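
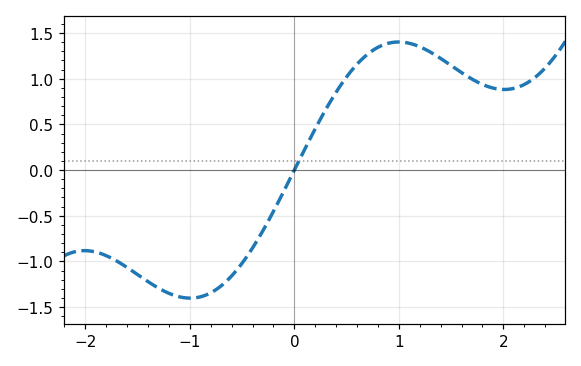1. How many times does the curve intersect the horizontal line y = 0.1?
1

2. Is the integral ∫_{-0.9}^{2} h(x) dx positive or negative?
positive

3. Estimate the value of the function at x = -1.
-1.4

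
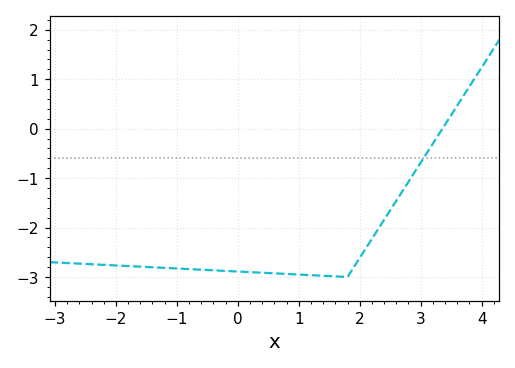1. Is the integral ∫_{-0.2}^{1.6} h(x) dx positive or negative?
negative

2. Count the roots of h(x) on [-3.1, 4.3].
1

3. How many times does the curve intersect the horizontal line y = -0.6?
1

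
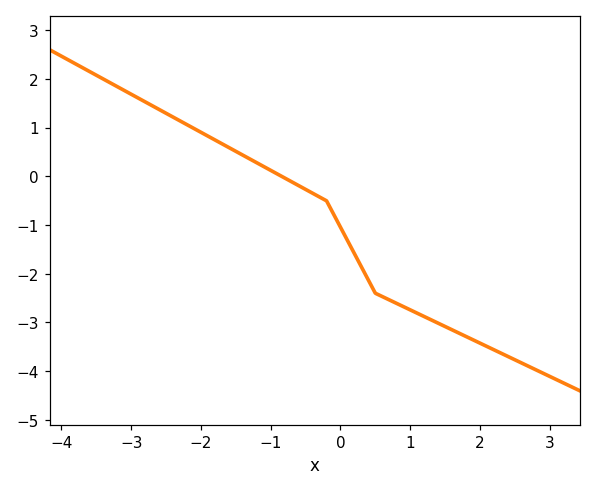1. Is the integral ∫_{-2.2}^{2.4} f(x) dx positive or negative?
negative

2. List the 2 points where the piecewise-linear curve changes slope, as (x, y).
(-0.2, -0.5); (0.5, -2.4)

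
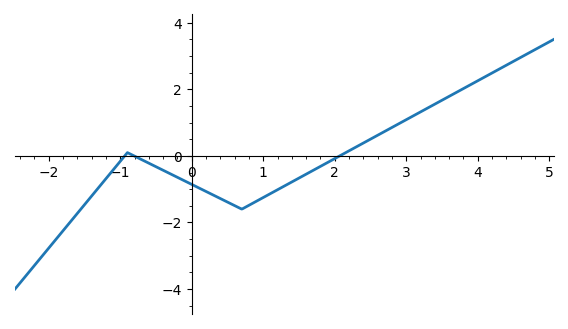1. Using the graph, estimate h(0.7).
-1.6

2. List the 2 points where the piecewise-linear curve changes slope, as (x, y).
(-0.9, 0.1); (0.7, -1.6)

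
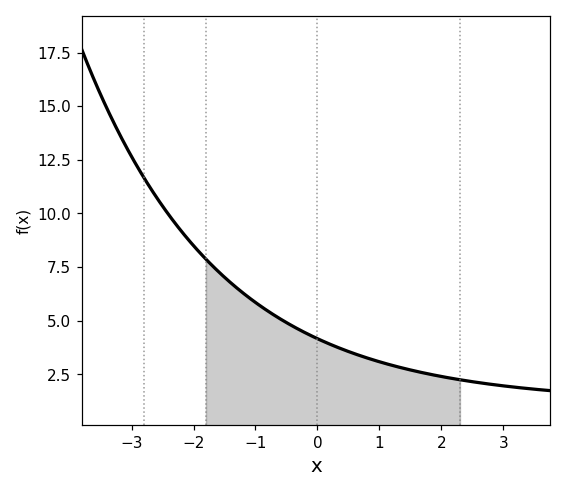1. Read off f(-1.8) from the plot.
7.87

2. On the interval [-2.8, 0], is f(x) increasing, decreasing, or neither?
decreasing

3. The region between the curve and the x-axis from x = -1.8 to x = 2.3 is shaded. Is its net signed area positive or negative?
positive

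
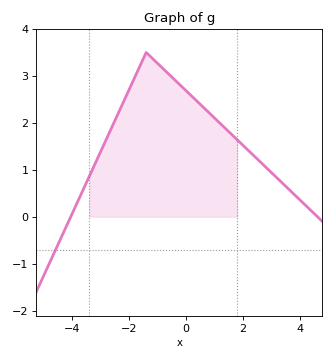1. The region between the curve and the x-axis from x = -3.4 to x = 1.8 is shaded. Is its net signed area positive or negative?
positive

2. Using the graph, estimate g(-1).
3.27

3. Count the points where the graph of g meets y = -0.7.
1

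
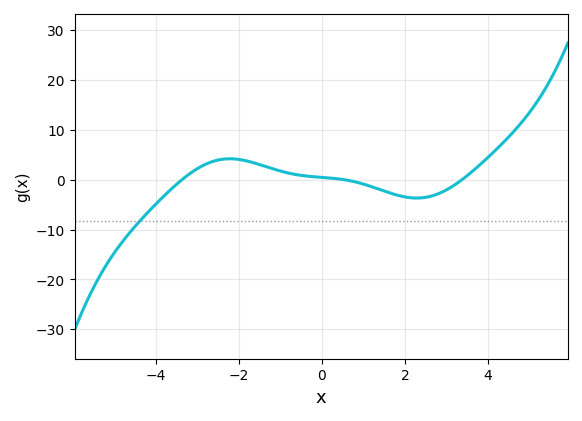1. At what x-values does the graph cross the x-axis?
-3.38, 0.552, 3.37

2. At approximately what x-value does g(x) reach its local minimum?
2.28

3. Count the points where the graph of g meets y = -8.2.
1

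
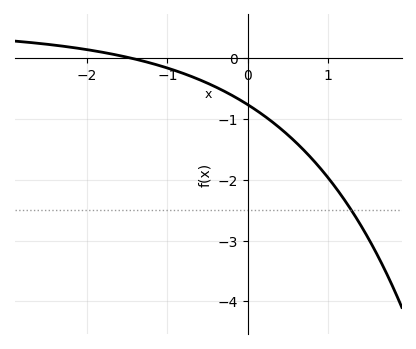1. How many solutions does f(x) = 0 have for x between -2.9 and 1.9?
1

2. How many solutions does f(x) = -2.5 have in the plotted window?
1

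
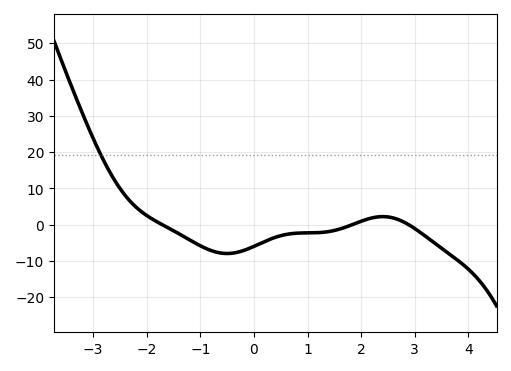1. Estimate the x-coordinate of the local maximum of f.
2.4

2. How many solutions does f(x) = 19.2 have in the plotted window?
1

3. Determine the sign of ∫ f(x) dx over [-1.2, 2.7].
negative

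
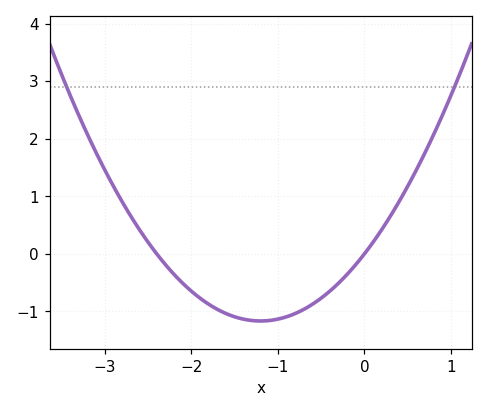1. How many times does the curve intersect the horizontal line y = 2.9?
2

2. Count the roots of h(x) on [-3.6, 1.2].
2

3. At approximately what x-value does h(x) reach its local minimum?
-1.2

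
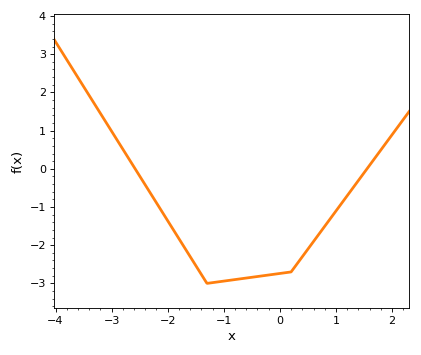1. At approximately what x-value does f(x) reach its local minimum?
-1.3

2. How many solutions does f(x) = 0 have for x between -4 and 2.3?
2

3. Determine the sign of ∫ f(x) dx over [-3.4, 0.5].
negative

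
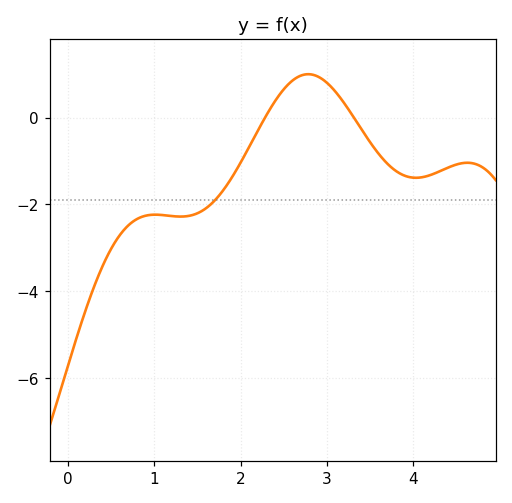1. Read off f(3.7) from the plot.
-1.07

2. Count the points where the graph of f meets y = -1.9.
1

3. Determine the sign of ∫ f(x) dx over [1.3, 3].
negative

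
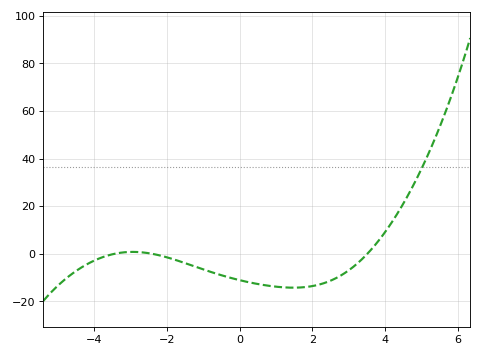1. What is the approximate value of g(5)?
35.5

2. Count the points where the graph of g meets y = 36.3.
1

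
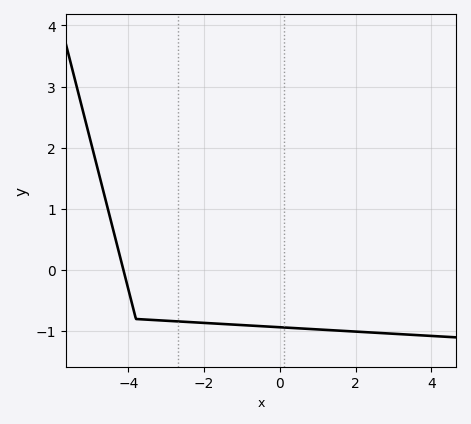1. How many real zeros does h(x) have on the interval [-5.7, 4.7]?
1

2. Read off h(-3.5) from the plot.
-0.811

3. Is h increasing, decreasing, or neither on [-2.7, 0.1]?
decreasing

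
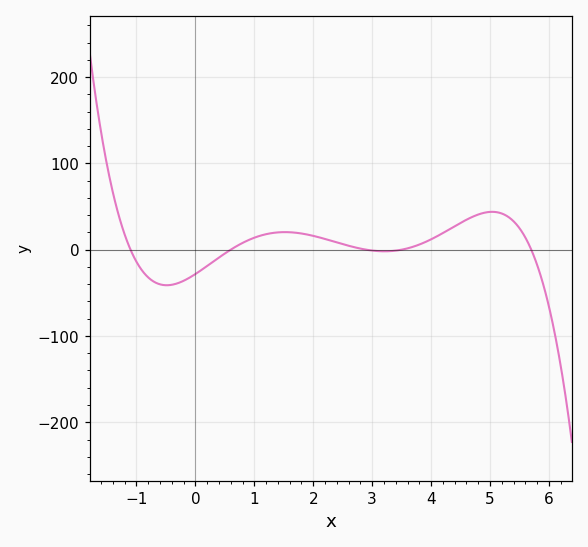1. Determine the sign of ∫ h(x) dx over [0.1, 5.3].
positive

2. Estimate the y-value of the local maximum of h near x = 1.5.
20.4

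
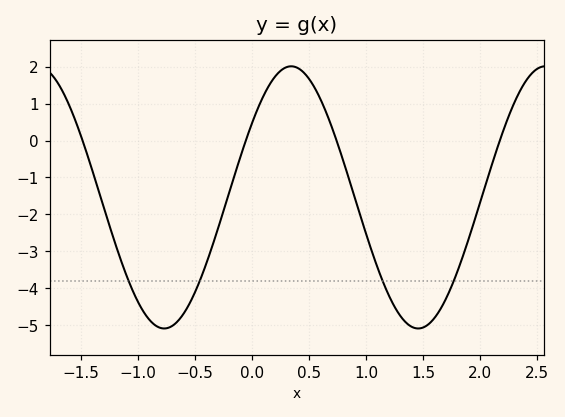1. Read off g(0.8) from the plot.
-0.54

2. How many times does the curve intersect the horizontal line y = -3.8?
4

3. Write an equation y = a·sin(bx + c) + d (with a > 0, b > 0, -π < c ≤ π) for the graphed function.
y = 3.55sin(2.82x + 0.6) - 1.54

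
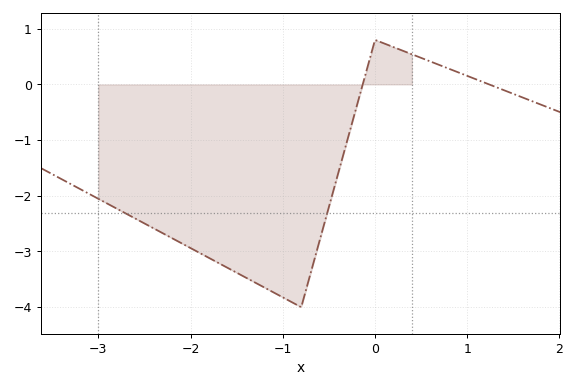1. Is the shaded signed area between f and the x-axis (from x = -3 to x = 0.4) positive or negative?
negative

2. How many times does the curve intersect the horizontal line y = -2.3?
2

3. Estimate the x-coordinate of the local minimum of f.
-0.8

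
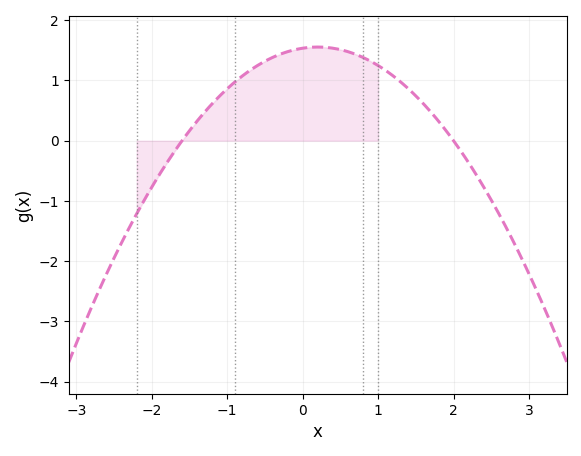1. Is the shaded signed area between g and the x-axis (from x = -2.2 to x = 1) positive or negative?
positive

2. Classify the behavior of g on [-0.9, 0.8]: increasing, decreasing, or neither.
neither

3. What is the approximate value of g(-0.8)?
1.1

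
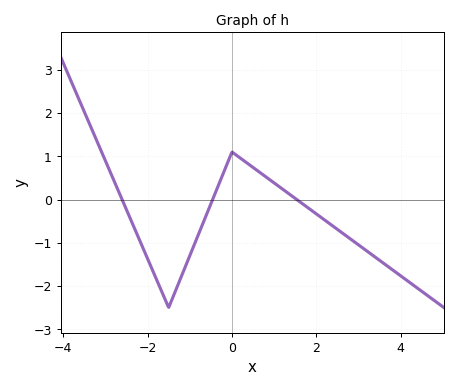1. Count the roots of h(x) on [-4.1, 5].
3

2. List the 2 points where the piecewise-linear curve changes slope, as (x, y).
(-1.5, -2.5); (0, 1.1)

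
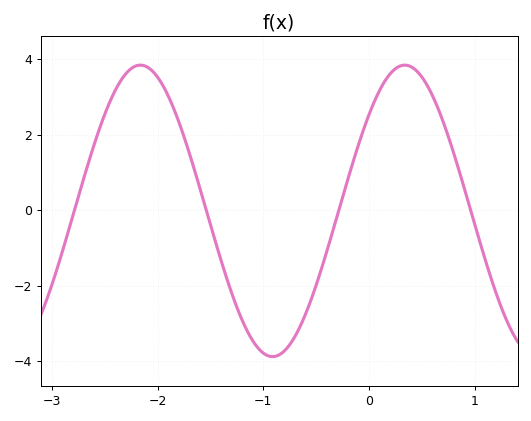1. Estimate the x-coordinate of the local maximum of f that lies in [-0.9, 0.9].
0.3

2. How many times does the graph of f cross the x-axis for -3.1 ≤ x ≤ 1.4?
4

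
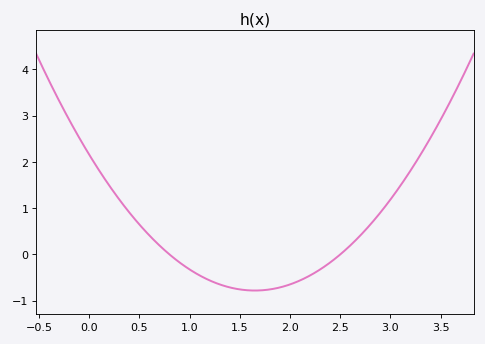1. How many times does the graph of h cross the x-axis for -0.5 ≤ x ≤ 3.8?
2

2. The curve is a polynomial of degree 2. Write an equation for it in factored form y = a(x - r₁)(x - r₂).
y = 1.08(x - 0.8)(x - 2.5)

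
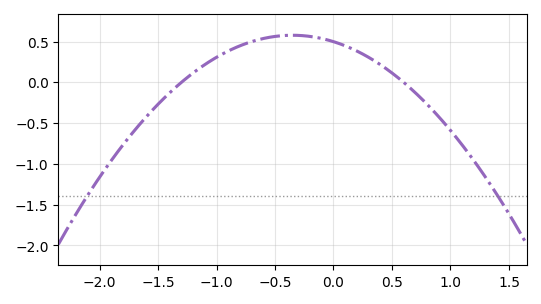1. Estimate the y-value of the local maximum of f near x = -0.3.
0.6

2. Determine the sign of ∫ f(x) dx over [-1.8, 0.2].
positive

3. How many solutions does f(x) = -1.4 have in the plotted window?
2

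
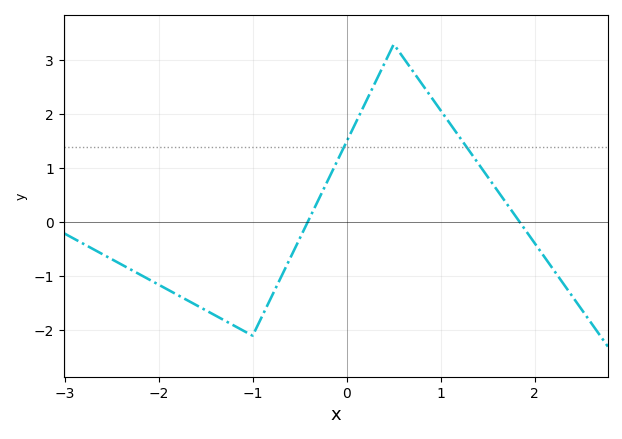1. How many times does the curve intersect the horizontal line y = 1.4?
2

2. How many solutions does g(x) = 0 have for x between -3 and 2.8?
2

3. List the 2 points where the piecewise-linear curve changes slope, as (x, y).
(-1, -2.1); (0.5, 3.3)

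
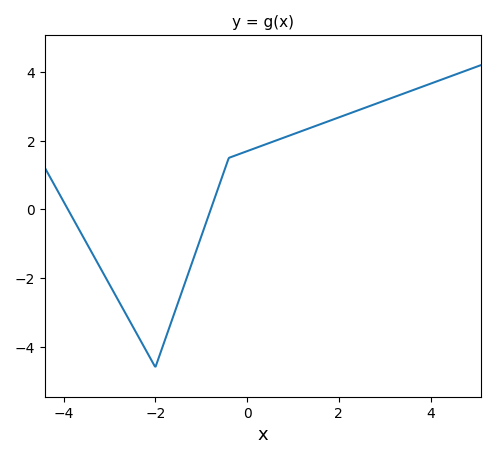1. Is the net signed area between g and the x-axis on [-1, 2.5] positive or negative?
positive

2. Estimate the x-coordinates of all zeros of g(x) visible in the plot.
-3.91, -0.793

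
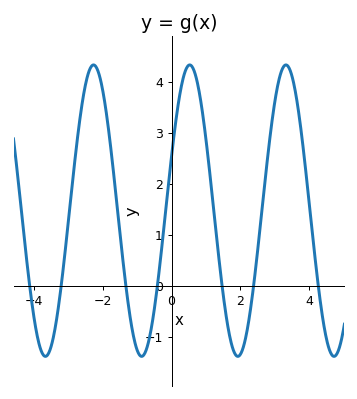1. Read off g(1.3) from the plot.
1.01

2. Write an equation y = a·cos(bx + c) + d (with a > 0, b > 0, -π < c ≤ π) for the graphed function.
y = 2.86cos(2.25x - 1.19) + 1.48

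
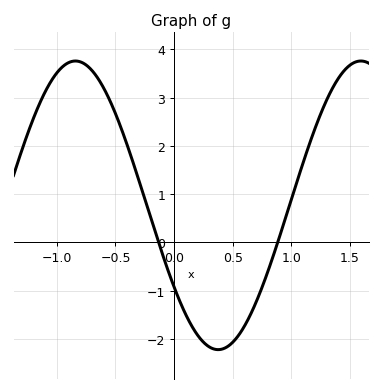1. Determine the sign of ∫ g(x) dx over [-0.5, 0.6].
negative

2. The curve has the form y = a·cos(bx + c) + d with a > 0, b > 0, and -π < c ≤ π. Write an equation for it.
y = 2.99cos(2.58x + 2.17) + 0.77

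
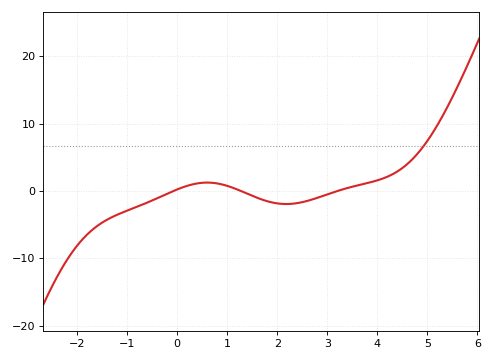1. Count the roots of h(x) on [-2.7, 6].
3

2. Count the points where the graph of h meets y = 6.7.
1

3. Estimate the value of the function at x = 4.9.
6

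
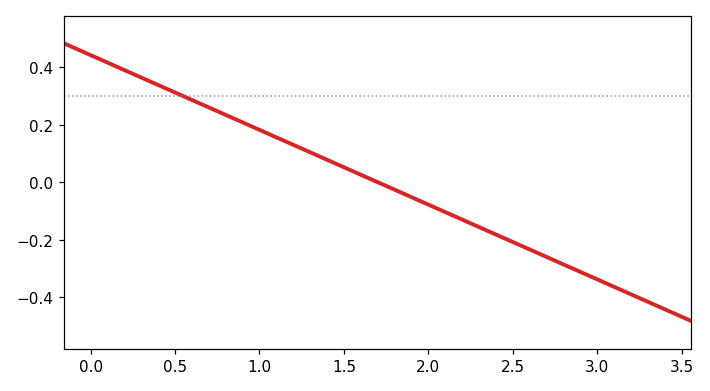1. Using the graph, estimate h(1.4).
0.078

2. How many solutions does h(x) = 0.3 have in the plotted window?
1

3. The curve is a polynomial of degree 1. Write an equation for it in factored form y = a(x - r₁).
y = -0.26(x - 1.7)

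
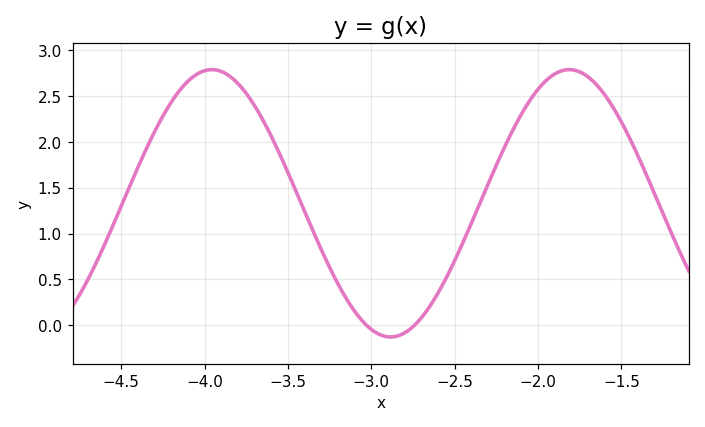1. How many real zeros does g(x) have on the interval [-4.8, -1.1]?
2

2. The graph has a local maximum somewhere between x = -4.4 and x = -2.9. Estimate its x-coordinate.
-3.95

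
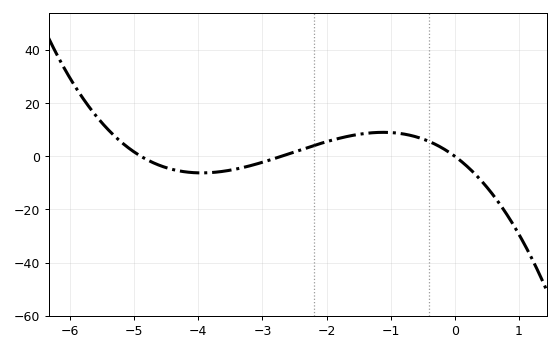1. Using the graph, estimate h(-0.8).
8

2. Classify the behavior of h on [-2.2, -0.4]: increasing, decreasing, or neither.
neither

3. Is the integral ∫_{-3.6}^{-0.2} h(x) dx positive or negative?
positive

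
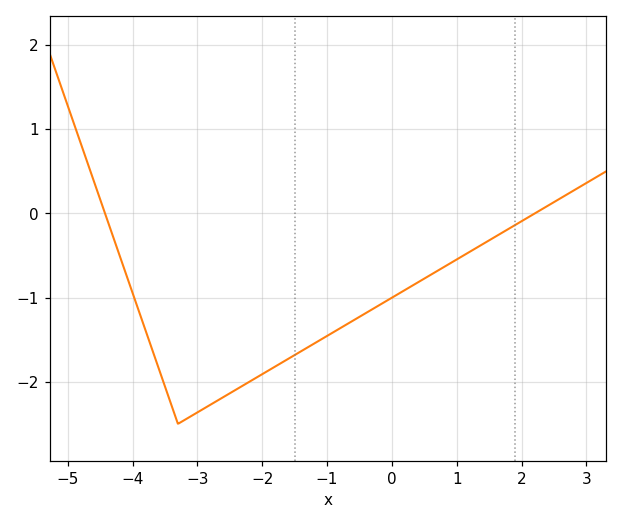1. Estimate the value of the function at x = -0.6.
-1.27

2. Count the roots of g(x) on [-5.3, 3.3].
2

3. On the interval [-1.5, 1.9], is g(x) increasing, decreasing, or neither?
increasing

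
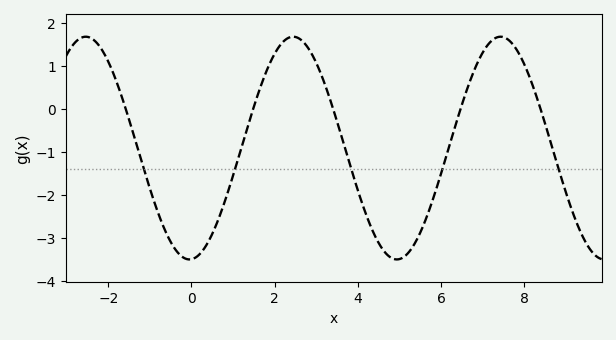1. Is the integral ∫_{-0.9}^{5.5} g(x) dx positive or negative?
negative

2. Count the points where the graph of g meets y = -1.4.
5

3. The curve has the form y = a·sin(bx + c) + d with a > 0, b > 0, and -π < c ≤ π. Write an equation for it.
y = 2.59sin(1.26x - 1.51) - 0.92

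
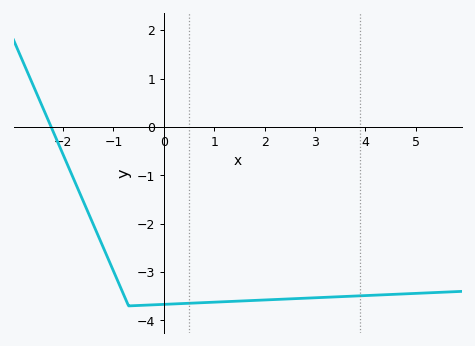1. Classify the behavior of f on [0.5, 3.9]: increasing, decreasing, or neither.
increasing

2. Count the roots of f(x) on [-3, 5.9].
1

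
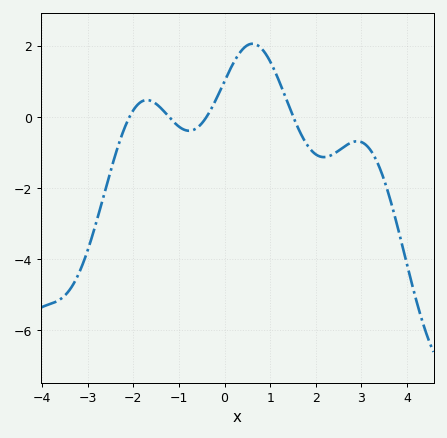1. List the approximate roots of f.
-2.08, -1.21, -0.395, 1.51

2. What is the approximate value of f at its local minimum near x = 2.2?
-1.13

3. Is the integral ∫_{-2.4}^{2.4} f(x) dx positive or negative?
positive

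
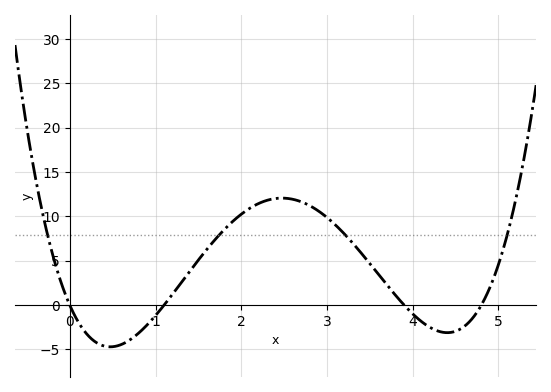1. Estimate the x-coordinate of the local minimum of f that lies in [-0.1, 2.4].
0.5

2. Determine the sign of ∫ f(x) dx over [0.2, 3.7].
positive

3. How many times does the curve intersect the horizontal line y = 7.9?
4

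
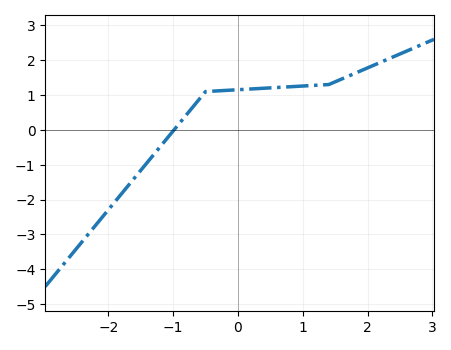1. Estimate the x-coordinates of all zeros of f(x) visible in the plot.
-1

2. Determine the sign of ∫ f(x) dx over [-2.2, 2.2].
positive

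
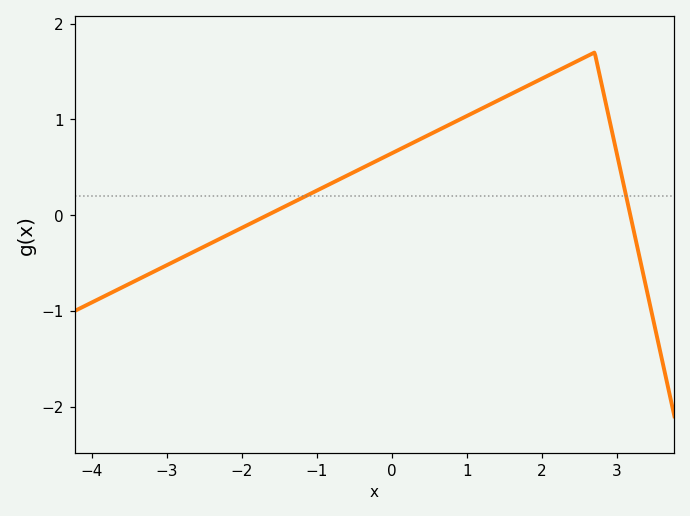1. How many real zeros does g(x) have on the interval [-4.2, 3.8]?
2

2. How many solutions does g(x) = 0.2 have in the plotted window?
2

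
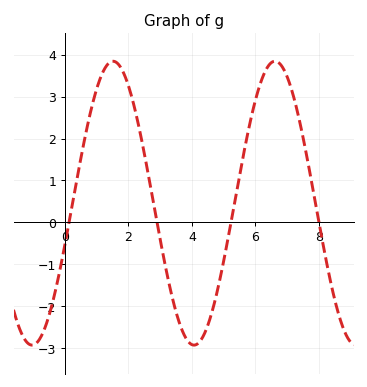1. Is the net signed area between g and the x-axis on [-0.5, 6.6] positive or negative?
positive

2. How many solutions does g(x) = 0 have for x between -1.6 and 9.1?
4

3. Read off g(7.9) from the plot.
0.455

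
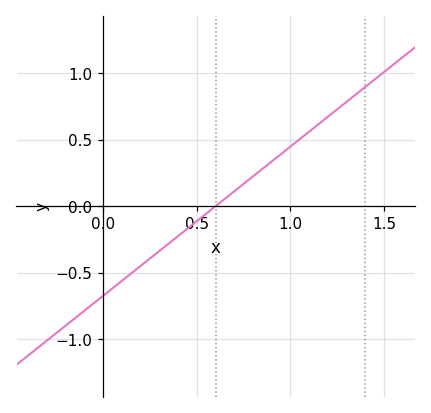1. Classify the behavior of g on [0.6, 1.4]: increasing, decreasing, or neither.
increasing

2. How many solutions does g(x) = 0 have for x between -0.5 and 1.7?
1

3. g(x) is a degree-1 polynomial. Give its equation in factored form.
y = 1.12(x - 0.6)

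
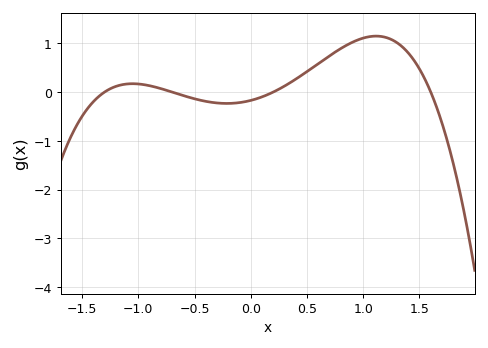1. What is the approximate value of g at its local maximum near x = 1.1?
1.15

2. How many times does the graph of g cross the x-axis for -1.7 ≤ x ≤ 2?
4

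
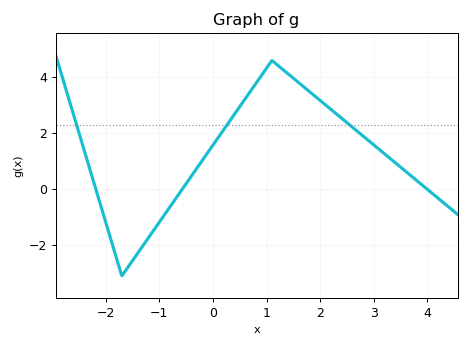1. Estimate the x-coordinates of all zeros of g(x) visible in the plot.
-2.2, -0.6, 4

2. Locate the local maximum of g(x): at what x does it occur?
1.1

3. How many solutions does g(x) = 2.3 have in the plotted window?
3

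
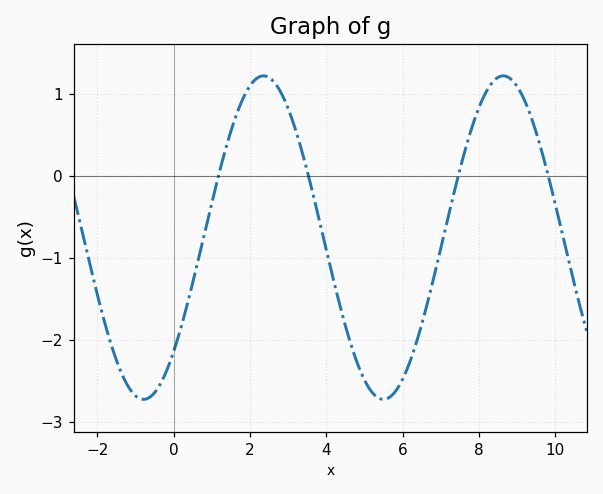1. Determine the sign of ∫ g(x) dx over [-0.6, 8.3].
negative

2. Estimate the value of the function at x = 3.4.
0.233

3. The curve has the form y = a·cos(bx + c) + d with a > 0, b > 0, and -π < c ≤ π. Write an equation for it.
y = 1.97cos(1x - 2.35) - 0.75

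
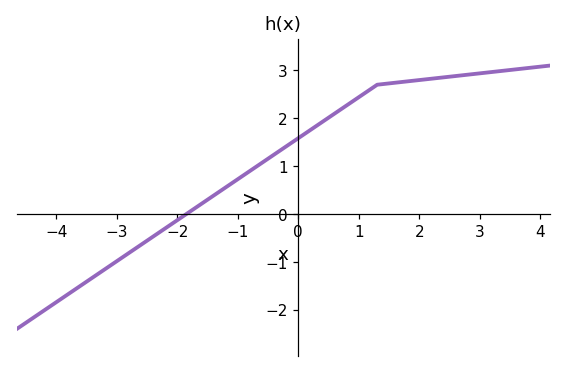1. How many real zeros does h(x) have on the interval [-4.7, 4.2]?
1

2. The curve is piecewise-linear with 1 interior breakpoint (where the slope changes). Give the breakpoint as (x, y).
(1.3, 2.7)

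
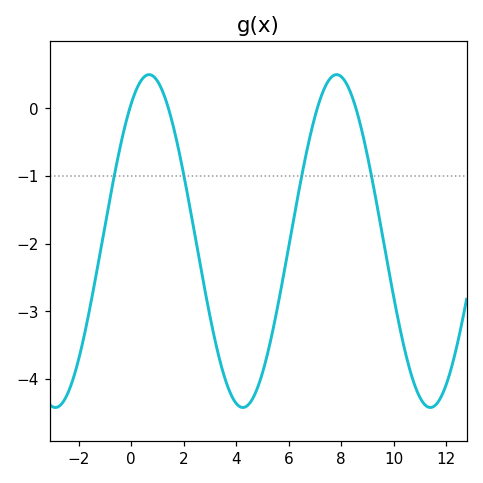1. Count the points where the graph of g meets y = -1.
4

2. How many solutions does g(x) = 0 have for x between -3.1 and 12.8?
4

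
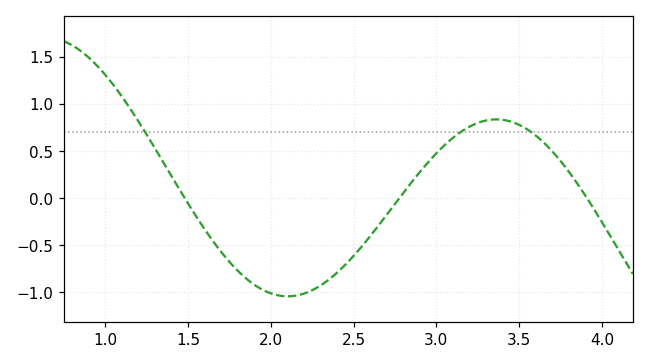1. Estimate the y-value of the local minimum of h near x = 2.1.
-1.05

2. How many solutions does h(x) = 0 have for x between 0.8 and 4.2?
3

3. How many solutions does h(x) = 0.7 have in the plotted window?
3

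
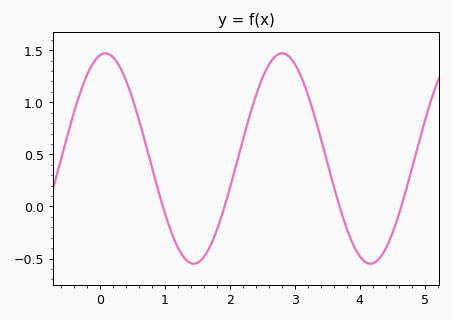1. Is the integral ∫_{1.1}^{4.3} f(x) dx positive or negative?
positive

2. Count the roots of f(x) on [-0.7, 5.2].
4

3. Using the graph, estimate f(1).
-0.05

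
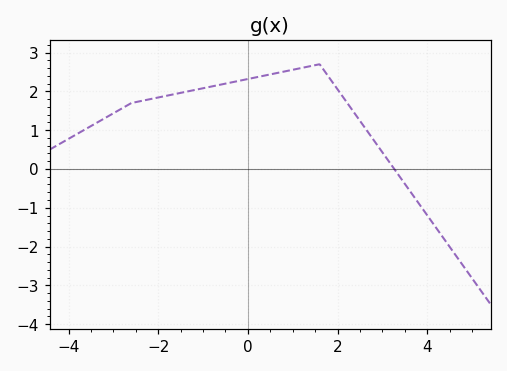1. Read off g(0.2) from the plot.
2.4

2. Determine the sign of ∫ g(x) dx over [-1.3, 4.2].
positive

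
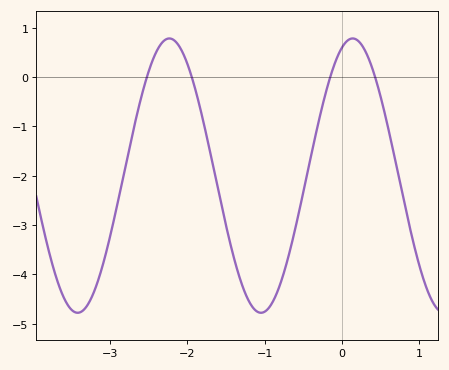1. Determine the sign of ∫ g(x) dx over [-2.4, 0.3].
negative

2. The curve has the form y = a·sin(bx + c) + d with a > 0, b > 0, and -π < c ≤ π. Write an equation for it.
y = 2.78sin(2.6x + 1.2) - 2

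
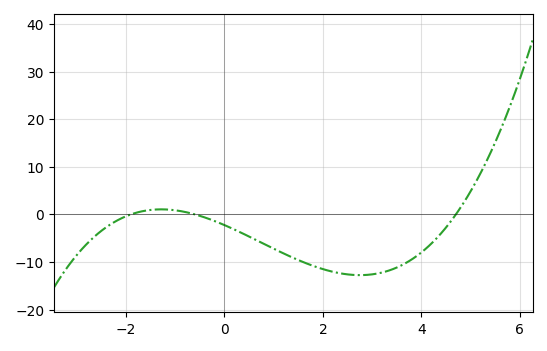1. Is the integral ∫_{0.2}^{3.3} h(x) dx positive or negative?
negative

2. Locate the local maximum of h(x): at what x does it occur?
-1.2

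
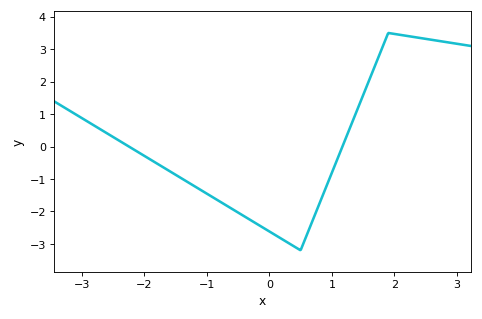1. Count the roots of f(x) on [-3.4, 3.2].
2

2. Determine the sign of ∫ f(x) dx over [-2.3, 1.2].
negative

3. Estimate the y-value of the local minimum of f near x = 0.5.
-3.2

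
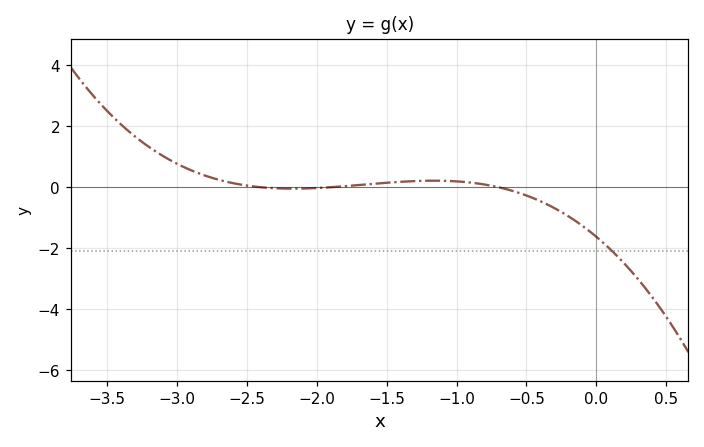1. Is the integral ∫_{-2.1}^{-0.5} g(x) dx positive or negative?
positive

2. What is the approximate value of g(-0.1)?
-1.2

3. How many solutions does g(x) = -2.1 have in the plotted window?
1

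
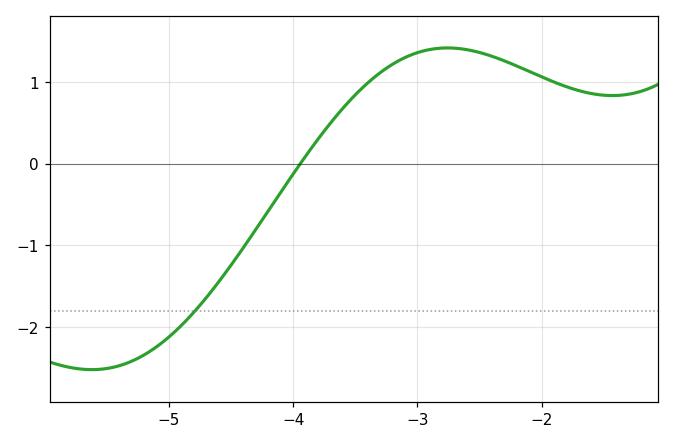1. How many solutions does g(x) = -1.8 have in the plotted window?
1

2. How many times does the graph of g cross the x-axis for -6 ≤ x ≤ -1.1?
1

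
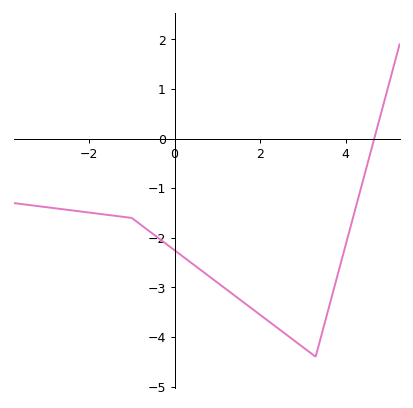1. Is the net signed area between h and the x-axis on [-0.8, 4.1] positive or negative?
negative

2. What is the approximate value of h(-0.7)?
-1.8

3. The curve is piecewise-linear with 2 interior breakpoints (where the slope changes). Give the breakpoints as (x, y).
(-1, -1.6); (3.3, -4.4)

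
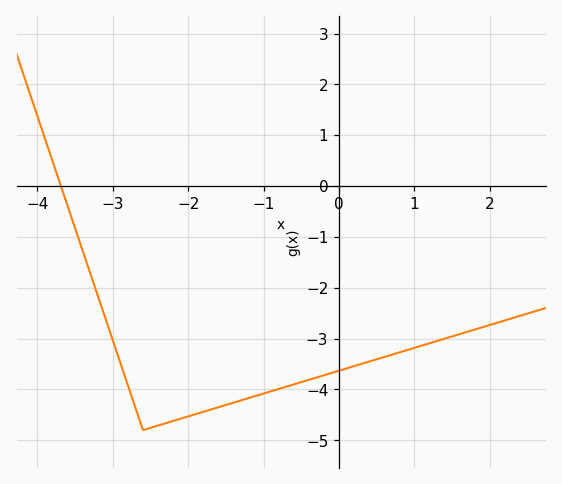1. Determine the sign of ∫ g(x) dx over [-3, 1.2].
negative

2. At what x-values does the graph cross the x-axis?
-3.7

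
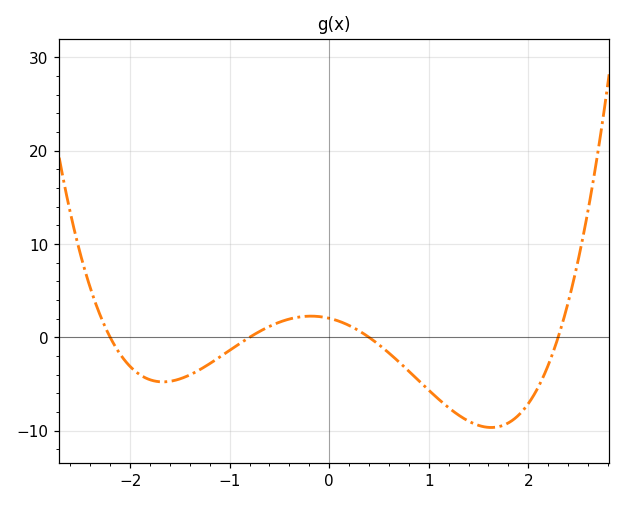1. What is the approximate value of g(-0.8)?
0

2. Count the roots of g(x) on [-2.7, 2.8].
4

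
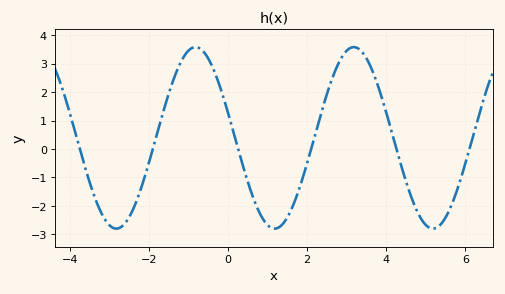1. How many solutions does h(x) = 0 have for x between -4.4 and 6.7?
6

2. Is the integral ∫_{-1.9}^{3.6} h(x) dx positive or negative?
positive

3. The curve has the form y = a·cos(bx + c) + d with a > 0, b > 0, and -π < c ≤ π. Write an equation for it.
y = 3.19cos(1.57x + 1.29) + 0.39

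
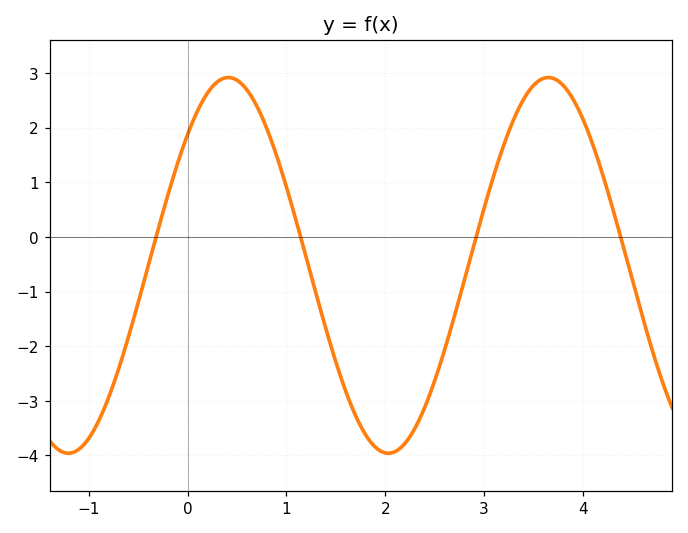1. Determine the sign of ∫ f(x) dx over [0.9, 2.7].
negative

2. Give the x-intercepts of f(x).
-0.32, 1.14, 2.92, 4.38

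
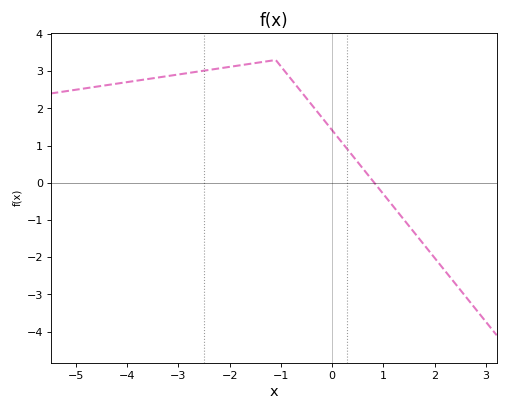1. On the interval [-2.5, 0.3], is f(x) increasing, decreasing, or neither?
neither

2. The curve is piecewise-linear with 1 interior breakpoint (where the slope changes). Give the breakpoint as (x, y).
(-1.1, 3.3)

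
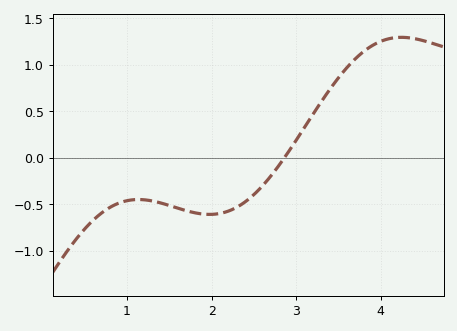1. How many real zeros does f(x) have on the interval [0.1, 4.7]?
1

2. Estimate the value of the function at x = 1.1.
-0.45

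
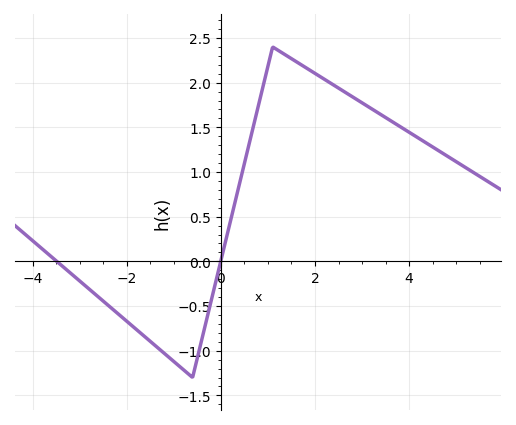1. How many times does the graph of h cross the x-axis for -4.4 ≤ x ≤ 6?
2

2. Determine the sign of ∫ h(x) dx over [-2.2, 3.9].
positive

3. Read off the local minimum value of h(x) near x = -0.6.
-1.3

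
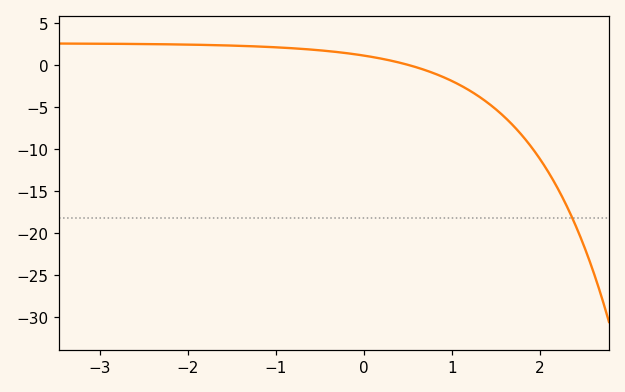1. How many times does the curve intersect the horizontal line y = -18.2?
1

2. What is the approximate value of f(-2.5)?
2.5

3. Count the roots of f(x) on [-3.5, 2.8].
1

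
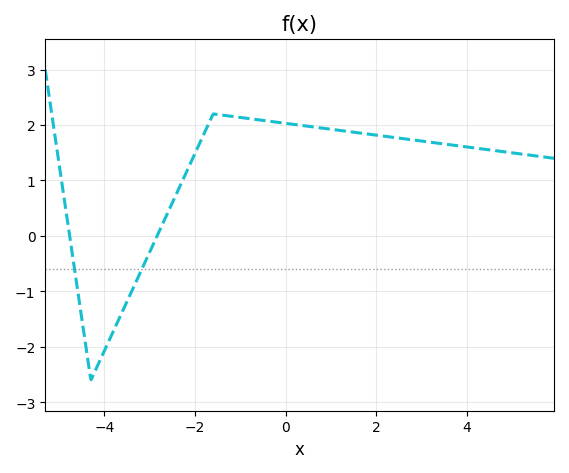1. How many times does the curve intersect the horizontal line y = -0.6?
2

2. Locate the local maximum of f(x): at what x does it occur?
-1.6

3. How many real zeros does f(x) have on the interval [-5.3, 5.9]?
2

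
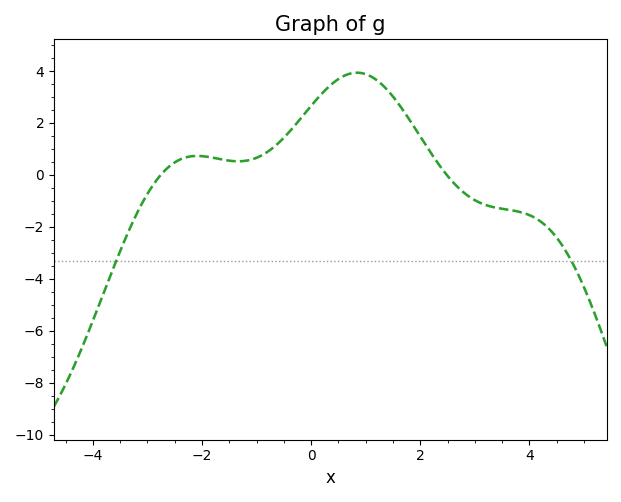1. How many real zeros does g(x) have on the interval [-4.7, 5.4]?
2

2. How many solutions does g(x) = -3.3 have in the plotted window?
2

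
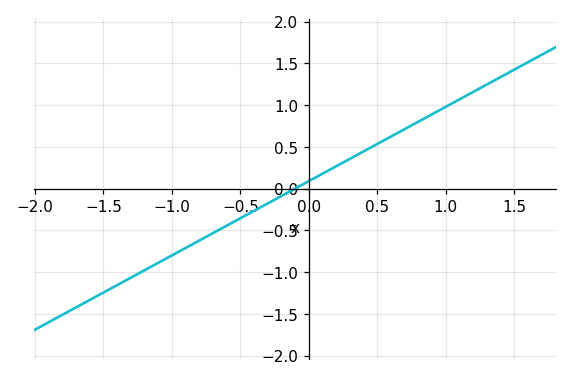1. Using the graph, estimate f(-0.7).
-0.55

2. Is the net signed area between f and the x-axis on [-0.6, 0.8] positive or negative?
positive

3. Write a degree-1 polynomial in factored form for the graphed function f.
y = 0.89(x + 0.1)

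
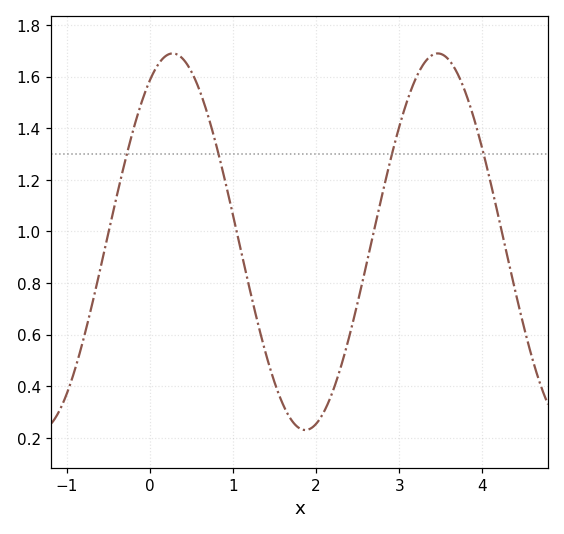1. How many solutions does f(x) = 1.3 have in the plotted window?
4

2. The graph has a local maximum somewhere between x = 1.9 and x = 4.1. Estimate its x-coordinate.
3.46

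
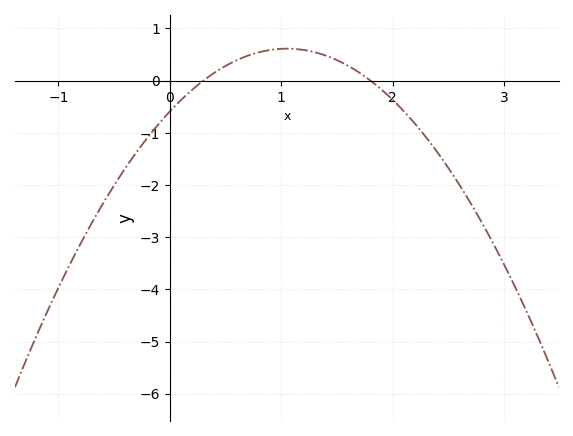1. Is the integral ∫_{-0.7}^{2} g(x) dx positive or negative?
negative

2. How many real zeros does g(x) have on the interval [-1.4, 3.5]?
2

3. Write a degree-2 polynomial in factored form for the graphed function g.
y = -1.09(x - 0.3)(x - 1.8)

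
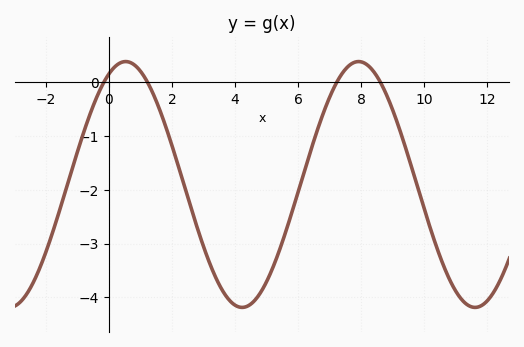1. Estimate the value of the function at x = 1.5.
-0.343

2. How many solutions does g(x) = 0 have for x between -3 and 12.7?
4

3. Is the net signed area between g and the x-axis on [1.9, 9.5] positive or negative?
negative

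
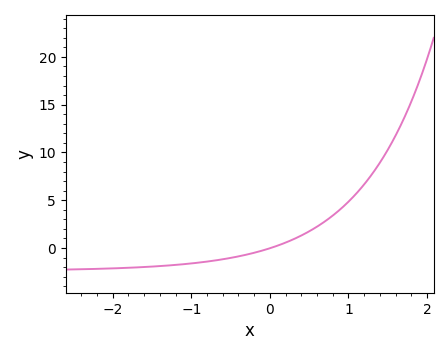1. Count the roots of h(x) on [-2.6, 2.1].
1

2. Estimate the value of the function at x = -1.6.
-2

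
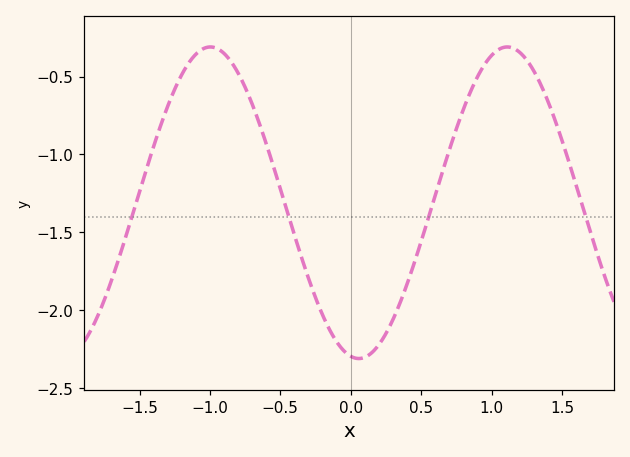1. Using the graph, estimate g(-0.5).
-1.22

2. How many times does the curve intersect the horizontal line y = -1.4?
4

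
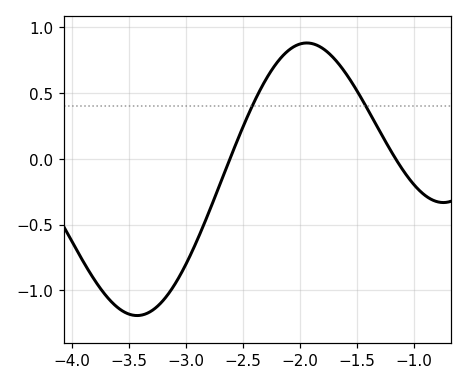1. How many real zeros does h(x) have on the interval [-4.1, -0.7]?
2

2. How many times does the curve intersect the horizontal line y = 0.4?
2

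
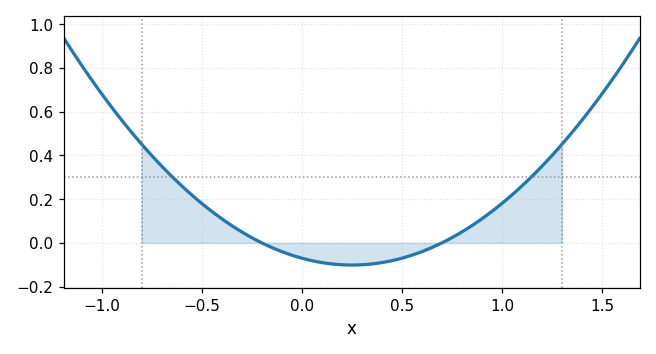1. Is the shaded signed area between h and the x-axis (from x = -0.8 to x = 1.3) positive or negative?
positive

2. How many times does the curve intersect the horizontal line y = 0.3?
2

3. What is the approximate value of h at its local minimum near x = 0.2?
-0.1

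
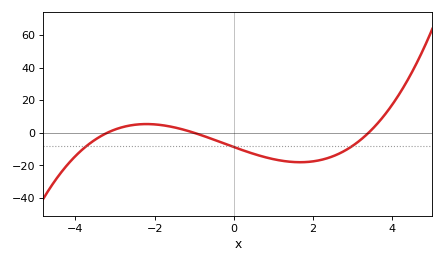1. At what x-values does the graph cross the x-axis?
-3.2, -1, 3.4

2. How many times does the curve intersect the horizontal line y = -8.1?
3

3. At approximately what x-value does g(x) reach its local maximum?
-2.21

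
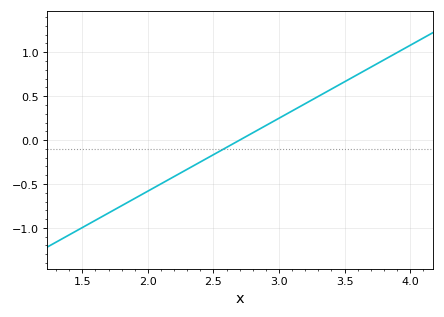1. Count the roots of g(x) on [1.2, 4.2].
1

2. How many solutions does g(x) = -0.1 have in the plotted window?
1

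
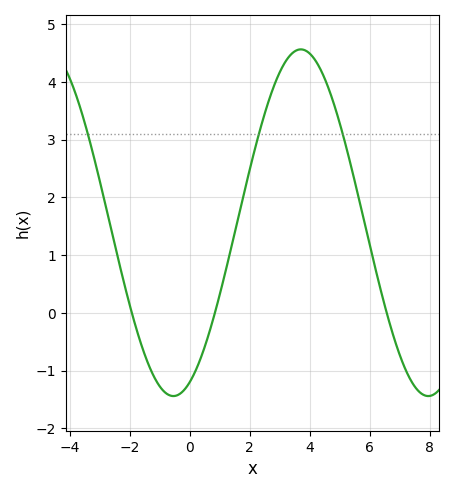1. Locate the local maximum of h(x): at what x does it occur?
3.8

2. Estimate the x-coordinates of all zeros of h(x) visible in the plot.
-2, 0.8, 6.6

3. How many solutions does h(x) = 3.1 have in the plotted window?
3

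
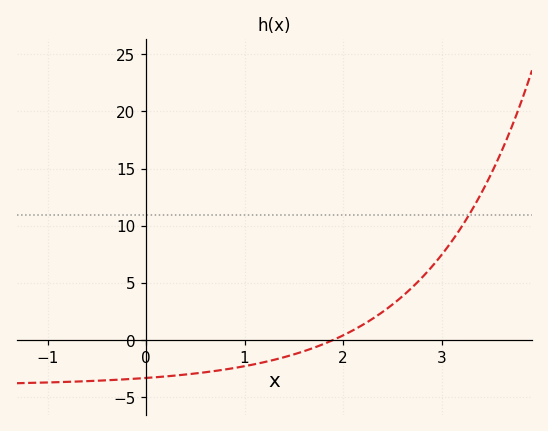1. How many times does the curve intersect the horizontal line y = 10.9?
1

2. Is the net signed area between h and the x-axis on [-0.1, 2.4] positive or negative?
negative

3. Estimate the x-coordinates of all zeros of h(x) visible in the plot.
1.9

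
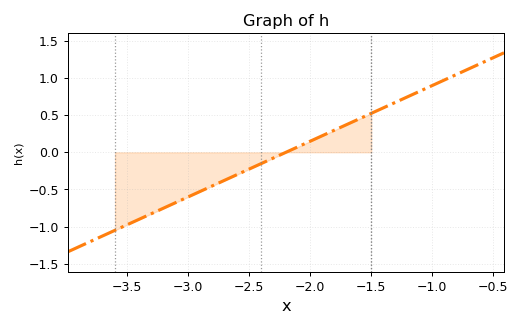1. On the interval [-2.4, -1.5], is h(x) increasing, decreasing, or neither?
increasing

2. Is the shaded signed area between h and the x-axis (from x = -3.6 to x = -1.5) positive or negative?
negative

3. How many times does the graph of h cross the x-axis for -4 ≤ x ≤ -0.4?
1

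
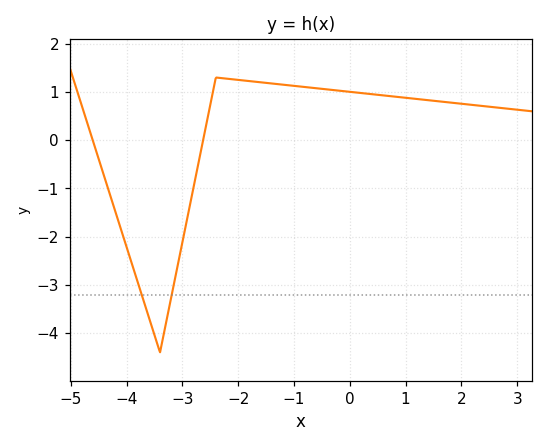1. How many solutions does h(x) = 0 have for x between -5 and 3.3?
2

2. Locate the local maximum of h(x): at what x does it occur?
-2.4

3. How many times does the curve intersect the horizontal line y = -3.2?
2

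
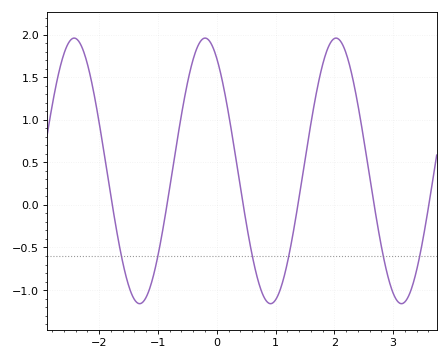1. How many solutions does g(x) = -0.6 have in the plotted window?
6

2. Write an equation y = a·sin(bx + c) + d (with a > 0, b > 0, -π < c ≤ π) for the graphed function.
y = 1.56sin(2.8x + 2.1) + 0.4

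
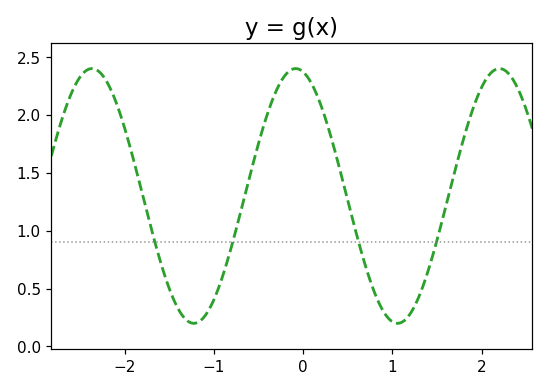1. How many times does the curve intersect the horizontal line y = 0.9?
4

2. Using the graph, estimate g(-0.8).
0.85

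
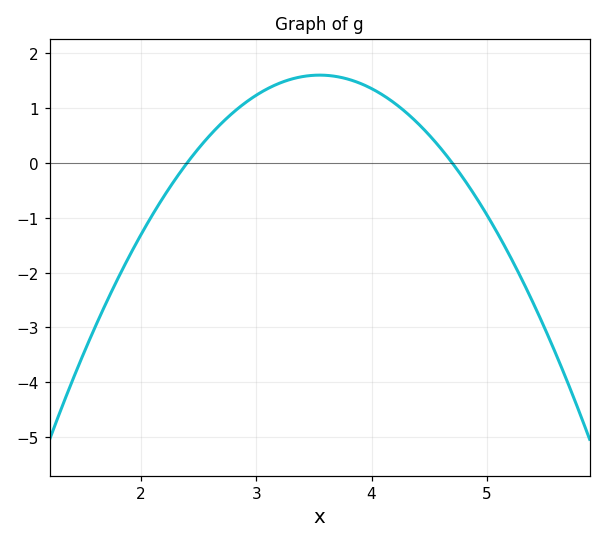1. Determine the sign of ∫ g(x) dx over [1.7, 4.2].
positive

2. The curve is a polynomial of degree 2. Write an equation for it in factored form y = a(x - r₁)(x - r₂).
y = -1.21(x - 2.4)(x - 4.7)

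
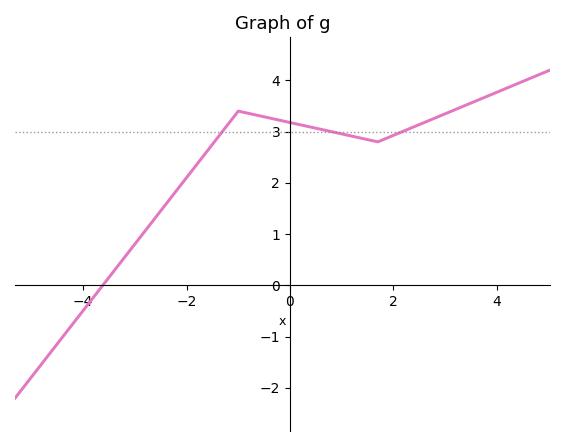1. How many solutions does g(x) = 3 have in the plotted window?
3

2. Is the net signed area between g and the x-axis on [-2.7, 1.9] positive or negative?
positive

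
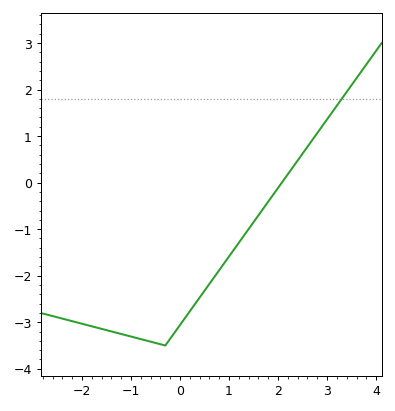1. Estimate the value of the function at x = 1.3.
-1.1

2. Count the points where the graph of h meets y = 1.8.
1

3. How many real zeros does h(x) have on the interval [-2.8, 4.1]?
1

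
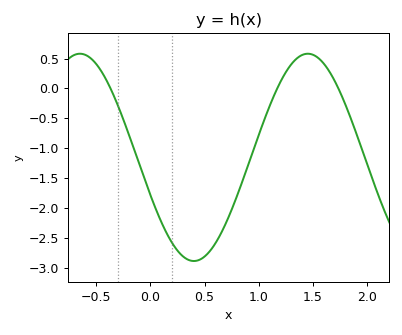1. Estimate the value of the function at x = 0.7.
-2.24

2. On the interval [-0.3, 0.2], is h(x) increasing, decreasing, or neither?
decreasing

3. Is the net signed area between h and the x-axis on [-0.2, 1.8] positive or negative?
negative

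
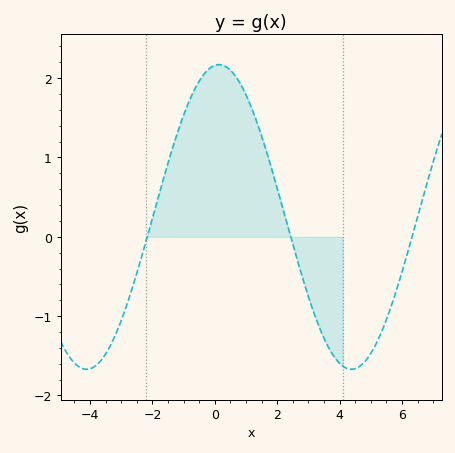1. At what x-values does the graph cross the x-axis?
-2.17, 2.43, 6.33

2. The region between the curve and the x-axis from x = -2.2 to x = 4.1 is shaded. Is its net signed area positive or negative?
positive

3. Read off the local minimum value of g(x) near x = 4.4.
-1.67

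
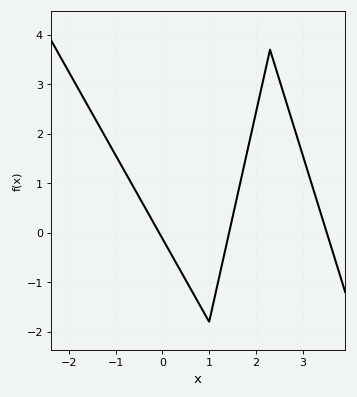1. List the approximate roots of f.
-0.1, 1.4, 3.5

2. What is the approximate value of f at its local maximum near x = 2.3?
3.7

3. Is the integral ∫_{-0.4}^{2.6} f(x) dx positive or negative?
positive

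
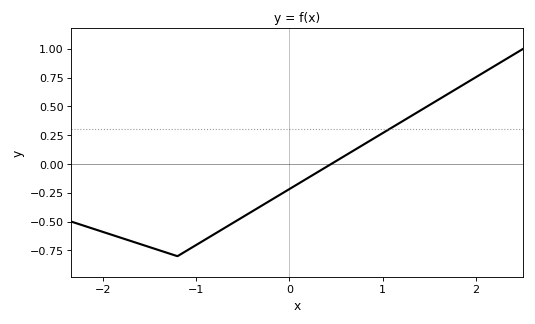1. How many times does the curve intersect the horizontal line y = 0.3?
1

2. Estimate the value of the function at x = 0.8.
0.15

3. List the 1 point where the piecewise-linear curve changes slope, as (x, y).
(-1.2, -0.8)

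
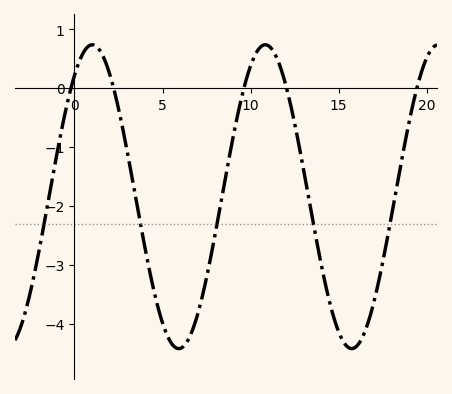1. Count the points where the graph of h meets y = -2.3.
5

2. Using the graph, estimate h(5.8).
-4.4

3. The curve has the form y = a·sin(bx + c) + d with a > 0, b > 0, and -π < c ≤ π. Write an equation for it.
y = 2.58sin(0.64x + 0.92) - 1.84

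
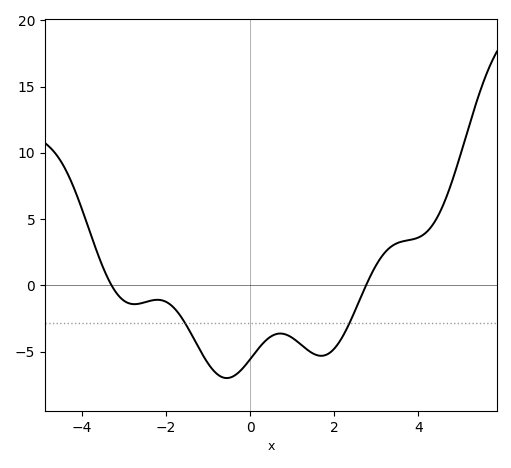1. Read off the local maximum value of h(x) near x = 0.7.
-3.63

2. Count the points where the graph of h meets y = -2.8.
2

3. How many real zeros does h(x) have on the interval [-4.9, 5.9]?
2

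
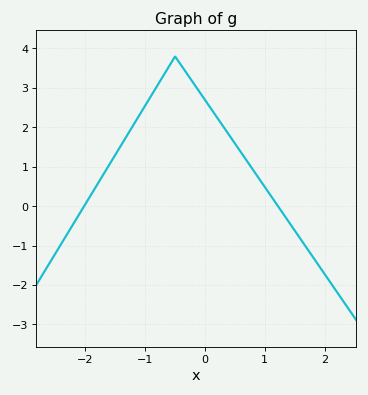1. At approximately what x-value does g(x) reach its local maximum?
-0.5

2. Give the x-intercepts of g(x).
-2.02, 1.22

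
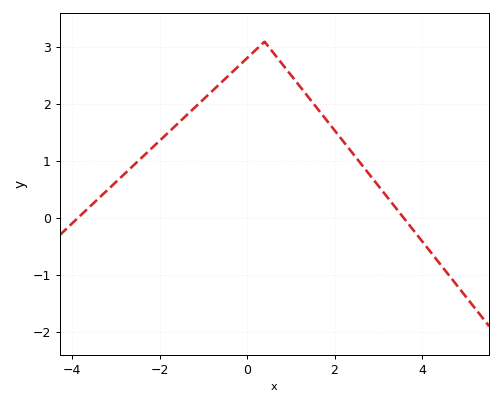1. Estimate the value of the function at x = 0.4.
3.1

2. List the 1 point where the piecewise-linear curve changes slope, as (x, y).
(0.4, 3.1)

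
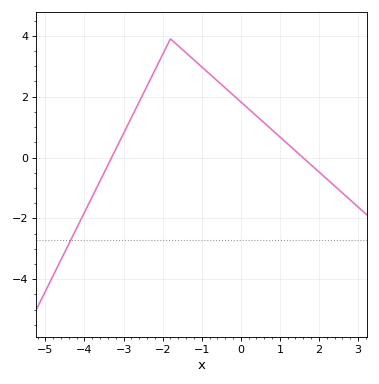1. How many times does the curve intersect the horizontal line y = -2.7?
1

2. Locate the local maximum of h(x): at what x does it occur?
-1.8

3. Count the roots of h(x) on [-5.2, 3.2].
2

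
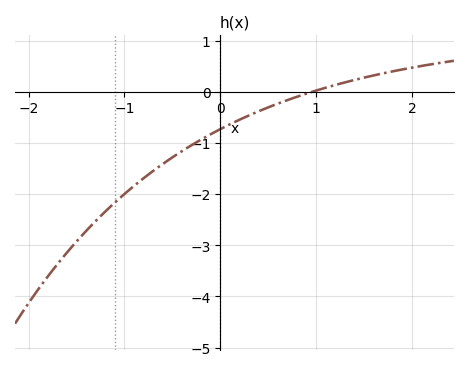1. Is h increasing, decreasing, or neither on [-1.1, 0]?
increasing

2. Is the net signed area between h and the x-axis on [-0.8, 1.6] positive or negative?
negative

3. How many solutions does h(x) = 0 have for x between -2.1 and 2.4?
1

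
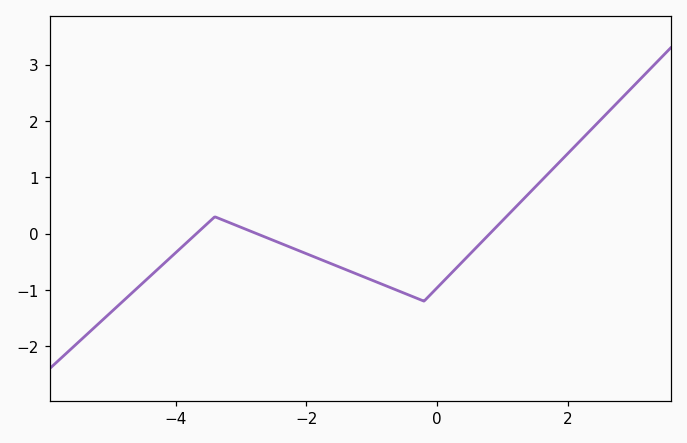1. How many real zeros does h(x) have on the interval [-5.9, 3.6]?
3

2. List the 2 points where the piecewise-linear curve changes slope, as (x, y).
(-3.4, 0.3); (-0.2, -1.2)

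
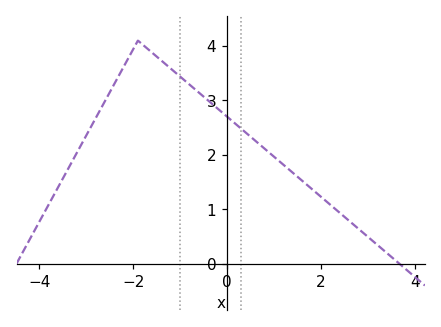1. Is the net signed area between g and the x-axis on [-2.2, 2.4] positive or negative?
positive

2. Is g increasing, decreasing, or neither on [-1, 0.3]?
decreasing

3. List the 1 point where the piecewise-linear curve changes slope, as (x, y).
(-1.9, 4.1)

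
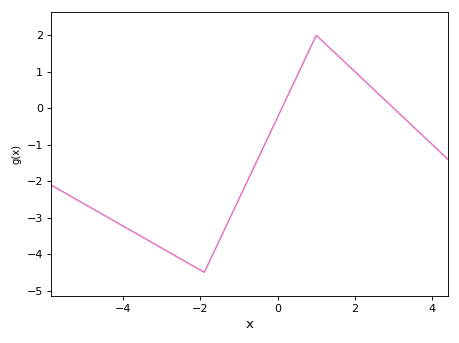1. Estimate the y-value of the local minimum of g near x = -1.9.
-4.5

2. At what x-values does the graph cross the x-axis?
0.108, 3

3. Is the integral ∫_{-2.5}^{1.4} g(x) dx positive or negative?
negative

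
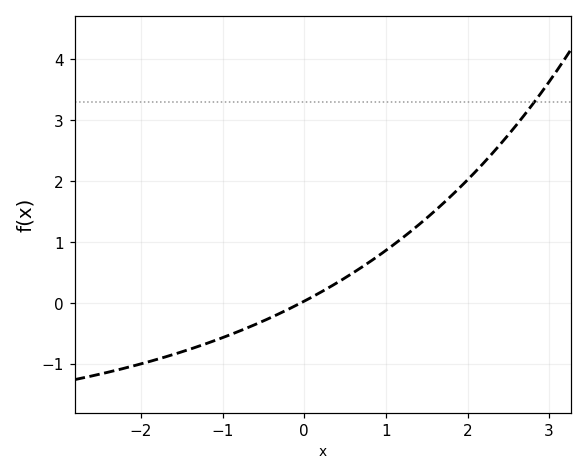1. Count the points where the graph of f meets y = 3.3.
1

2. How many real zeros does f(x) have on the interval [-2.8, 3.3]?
1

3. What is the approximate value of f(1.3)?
1.17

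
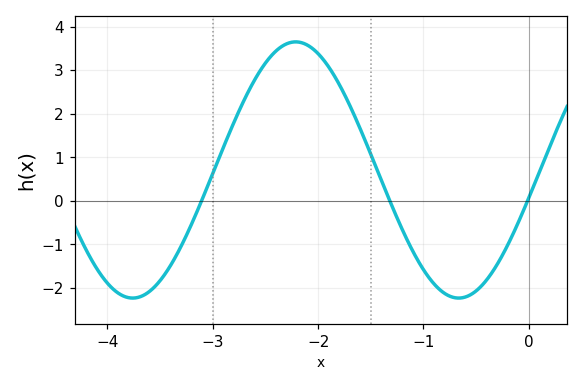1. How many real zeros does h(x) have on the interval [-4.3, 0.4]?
3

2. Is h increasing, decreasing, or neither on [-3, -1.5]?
neither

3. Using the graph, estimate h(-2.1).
3.57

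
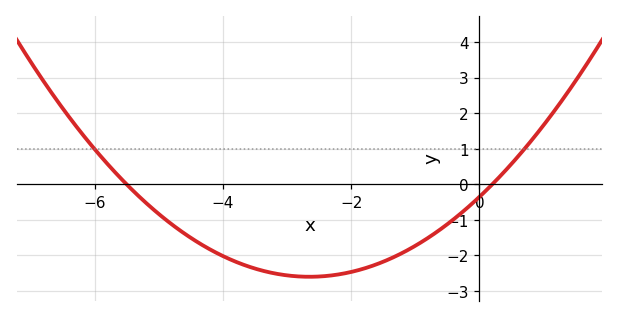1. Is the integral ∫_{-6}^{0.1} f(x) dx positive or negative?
negative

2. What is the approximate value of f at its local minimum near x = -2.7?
-2.6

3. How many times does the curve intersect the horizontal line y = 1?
2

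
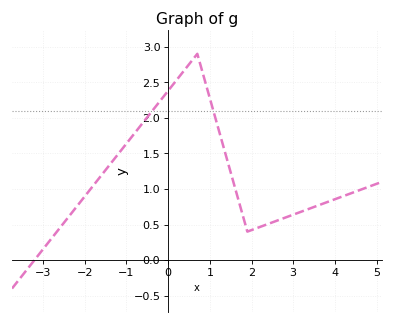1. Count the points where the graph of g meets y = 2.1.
2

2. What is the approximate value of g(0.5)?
2.75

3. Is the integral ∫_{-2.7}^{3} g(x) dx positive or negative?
positive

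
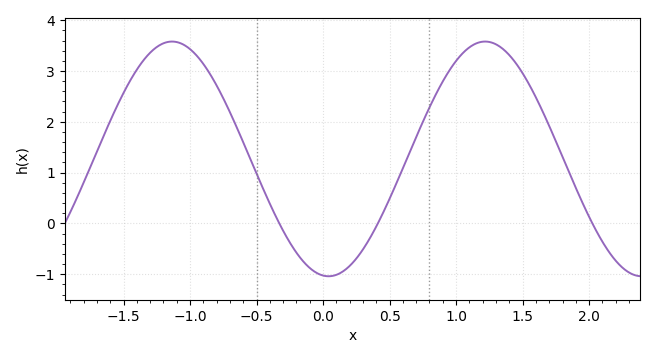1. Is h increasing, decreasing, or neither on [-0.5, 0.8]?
neither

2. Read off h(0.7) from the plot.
1.7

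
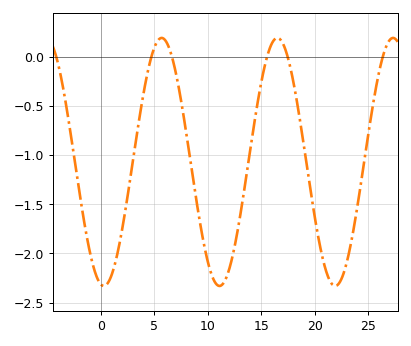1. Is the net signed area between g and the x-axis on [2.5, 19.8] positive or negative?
negative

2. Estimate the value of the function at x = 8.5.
-1.15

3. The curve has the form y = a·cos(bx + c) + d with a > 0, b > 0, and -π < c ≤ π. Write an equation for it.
y = 1.26cos(0.58x + 3) - 1.07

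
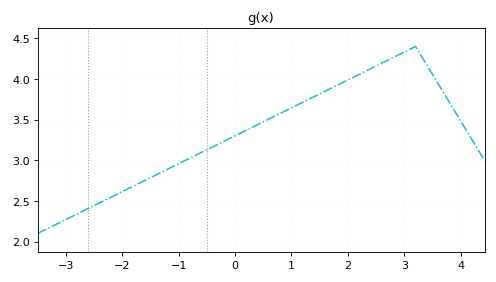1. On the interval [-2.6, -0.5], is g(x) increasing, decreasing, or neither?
increasing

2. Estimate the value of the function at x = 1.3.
3.75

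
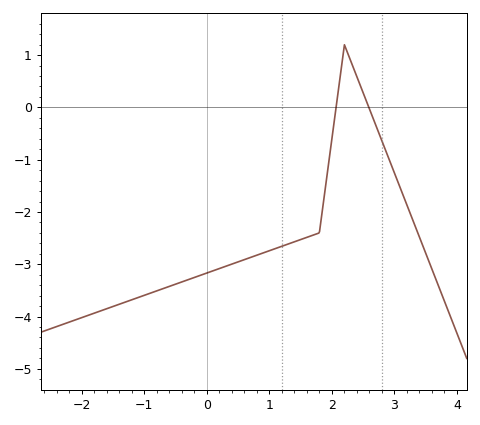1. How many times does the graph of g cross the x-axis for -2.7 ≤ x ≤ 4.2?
2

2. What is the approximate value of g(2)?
-0.6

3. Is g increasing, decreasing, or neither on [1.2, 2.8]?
neither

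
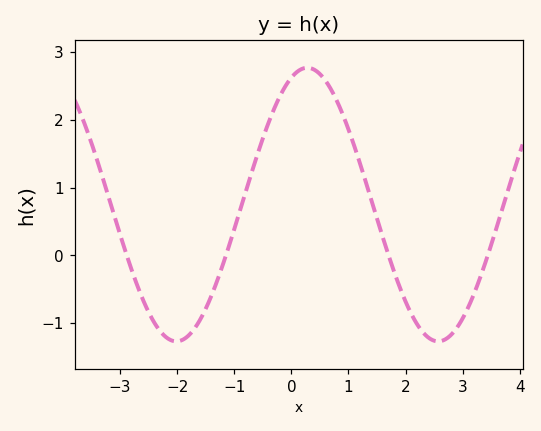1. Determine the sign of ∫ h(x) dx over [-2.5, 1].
positive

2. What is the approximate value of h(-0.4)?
1.96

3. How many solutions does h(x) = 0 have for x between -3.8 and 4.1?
4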